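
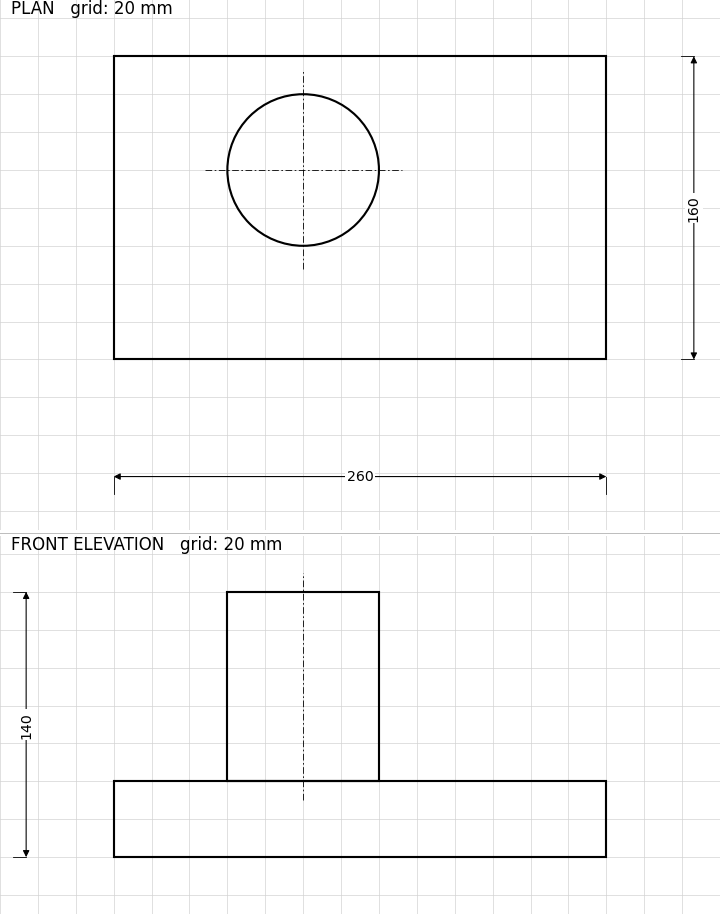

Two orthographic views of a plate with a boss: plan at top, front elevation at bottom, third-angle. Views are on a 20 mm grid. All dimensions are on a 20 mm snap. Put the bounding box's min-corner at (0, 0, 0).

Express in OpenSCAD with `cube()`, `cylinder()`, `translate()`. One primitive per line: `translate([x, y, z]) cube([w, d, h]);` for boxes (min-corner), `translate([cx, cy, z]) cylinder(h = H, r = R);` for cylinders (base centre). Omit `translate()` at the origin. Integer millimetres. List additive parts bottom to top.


cube([260, 160, 40]);
translate([100, 100, 40]) cylinder(h = 100, r = 40);


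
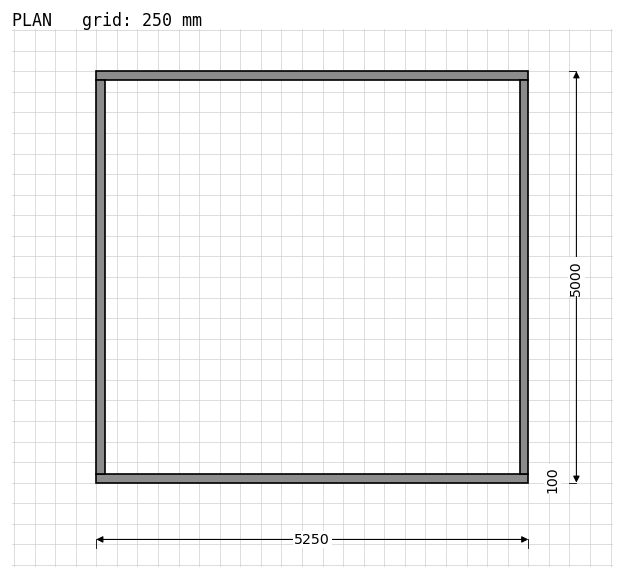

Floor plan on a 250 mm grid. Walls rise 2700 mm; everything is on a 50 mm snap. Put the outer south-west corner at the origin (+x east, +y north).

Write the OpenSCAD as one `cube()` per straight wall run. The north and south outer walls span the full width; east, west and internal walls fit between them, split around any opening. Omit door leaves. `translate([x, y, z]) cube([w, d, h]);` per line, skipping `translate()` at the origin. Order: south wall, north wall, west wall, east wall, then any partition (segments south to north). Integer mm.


cube([5250, 100, 2700]);
translate([0, 4900, 0]) cube([5250, 100, 2700]);
translate([0, 100, 0]) cube([100, 4800, 2700]);
translate([5150, 100, 0]) cube([100, 4800, 2700]);


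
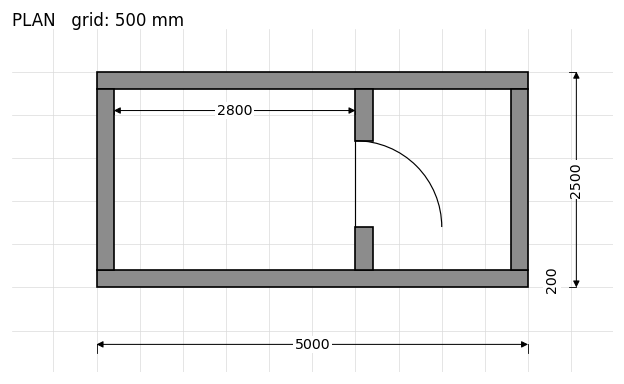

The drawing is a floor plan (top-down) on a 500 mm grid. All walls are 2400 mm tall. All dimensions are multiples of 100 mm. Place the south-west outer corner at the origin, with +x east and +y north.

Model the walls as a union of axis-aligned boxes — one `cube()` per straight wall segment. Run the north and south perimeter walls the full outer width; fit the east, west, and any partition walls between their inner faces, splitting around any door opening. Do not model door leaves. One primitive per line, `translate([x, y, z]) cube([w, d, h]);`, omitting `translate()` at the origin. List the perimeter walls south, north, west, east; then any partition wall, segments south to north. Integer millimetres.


cube([5000, 200, 2400]);
translate([0, 2300, 0]) cube([5000, 200, 2400]);
translate([0, 200, 0]) cube([200, 2100, 2400]);
translate([4800, 200, 0]) cube([200, 2100, 2400]);
translate([3000, 200, 0]) cube([200, 500, 2400]);
translate([3000, 1700, 0]) cube([200, 600, 2400]);


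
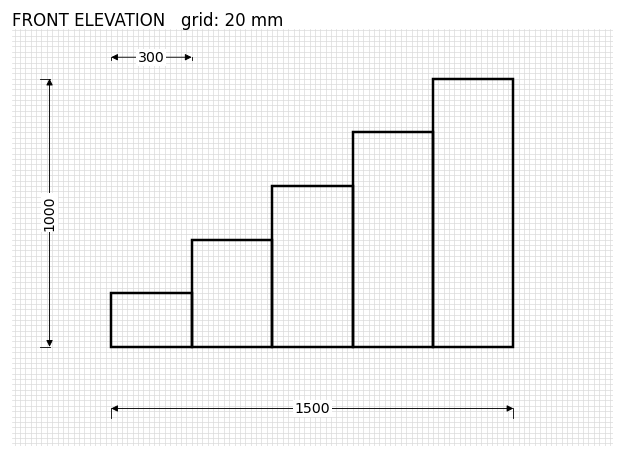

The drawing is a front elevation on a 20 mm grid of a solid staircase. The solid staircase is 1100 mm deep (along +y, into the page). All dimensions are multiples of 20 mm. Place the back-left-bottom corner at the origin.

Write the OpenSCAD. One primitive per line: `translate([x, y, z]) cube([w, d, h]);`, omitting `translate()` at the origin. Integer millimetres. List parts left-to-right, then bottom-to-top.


cube([300, 1100, 200]);
translate([300, 0, 0]) cube([300, 1100, 400]);
translate([600, 0, 0]) cube([300, 1100, 600]);
translate([900, 0, 0]) cube([300, 1100, 800]);
translate([1200, 0, 0]) cube([300, 1100, 1000]);


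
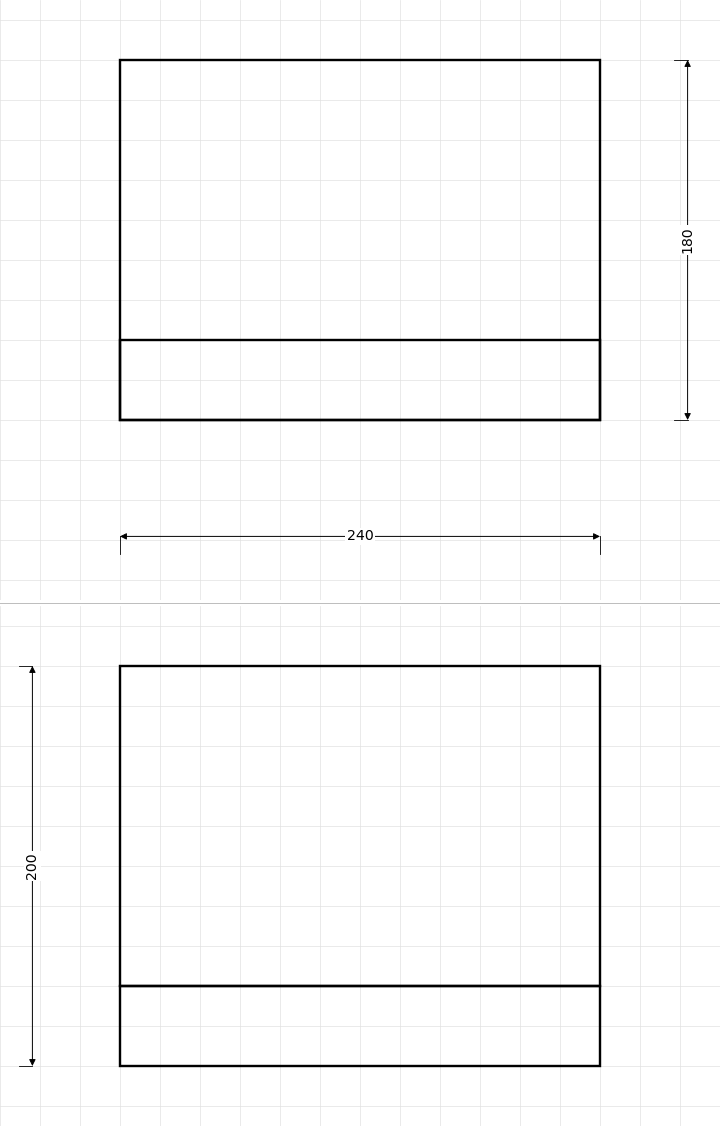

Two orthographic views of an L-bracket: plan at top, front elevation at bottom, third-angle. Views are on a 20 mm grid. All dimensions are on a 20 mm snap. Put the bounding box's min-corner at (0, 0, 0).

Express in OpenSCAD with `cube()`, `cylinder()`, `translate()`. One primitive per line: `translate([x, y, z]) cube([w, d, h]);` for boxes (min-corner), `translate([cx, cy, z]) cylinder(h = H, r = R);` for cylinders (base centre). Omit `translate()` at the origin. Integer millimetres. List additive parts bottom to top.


cube([240, 180, 40]);
translate([0, 0, 40]) cube([240, 40, 160]);


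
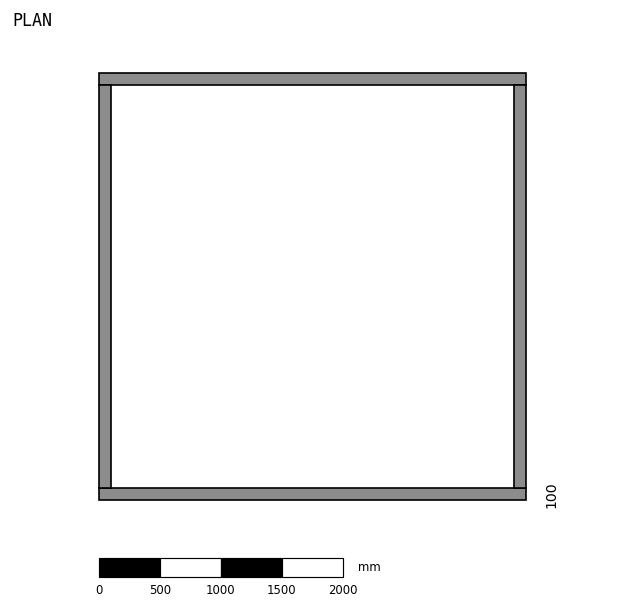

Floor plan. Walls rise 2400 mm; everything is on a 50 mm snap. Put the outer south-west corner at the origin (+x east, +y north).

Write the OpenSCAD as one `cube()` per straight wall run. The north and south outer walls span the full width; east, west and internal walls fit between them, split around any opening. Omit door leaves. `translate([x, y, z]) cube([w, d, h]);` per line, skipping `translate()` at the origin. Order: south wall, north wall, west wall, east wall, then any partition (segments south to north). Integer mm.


cube([3500, 100, 2400]);
translate([0, 3400, 0]) cube([3500, 100, 2400]);
translate([0, 100, 0]) cube([100, 3300, 2400]);
translate([3400, 100, 0]) cube([100, 3300, 2400]);


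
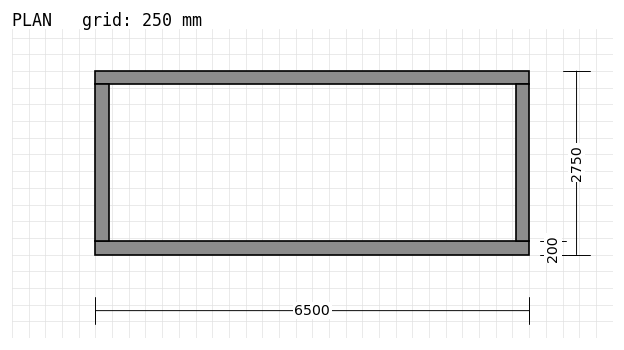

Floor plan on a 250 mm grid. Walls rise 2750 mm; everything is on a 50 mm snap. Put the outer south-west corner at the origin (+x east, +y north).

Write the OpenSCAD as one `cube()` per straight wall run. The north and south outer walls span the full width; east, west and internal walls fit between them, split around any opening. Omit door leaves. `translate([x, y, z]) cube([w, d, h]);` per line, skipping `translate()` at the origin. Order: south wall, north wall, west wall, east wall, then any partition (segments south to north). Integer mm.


cube([6500, 200, 2750]);
translate([0, 2550, 0]) cube([6500, 200, 2750]);
translate([0, 200, 0]) cube([200, 2350, 2750]);
translate([6300, 200, 0]) cube([200, 2350, 2750]);


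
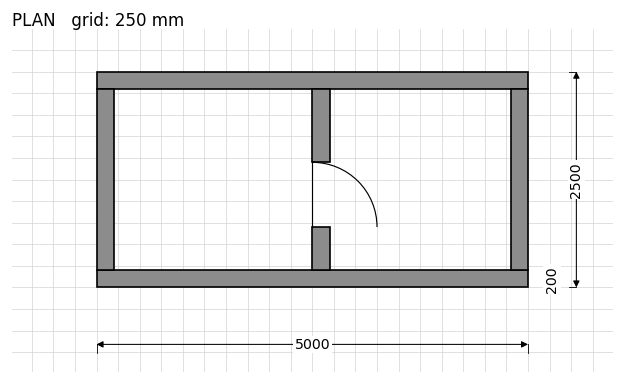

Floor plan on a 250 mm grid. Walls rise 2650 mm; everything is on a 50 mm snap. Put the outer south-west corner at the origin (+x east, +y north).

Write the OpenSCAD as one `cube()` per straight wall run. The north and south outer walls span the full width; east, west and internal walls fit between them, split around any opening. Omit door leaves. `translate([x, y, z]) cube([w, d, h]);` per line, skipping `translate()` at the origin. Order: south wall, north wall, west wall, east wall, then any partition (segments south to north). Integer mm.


cube([5000, 200, 2650]);
translate([0, 2300, 0]) cube([5000, 200, 2650]);
translate([0, 200, 0]) cube([200, 2100, 2650]);
translate([4800, 200, 0]) cube([200, 2100, 2650]);
translate([2500, 200, 0]) cube([200, 500, 2650]);
translate([2500, 1450, 0]) cube([200, 850, 2650]);


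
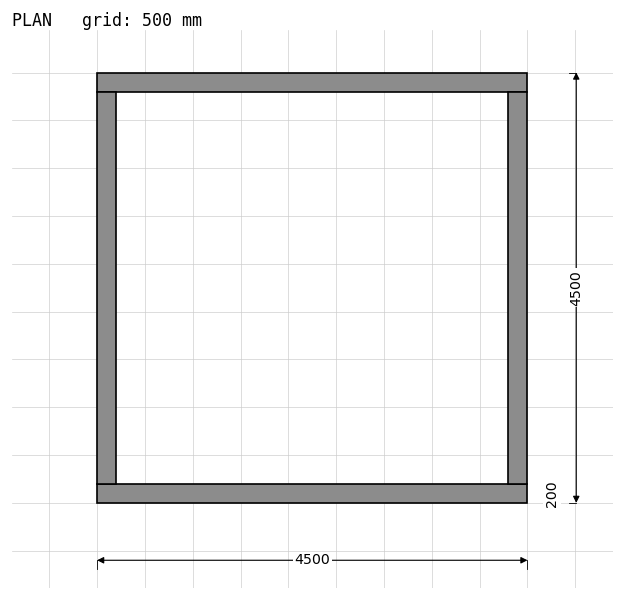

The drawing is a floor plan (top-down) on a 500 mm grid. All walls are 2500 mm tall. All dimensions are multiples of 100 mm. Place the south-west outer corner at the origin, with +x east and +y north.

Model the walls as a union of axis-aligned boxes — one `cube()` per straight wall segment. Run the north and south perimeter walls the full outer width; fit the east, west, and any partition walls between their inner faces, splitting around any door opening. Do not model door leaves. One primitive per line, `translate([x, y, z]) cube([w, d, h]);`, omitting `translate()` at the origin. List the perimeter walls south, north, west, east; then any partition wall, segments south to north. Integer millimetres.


cube([4500, 200, 2500]);
translate([0, 4300, 0]) cube([4500, 200, 2500]);
translate([0, 200, 0]) cube([200, 4100, 2500]);
translate([4300, 200, 0]) cube([200, 4100, 2500]);


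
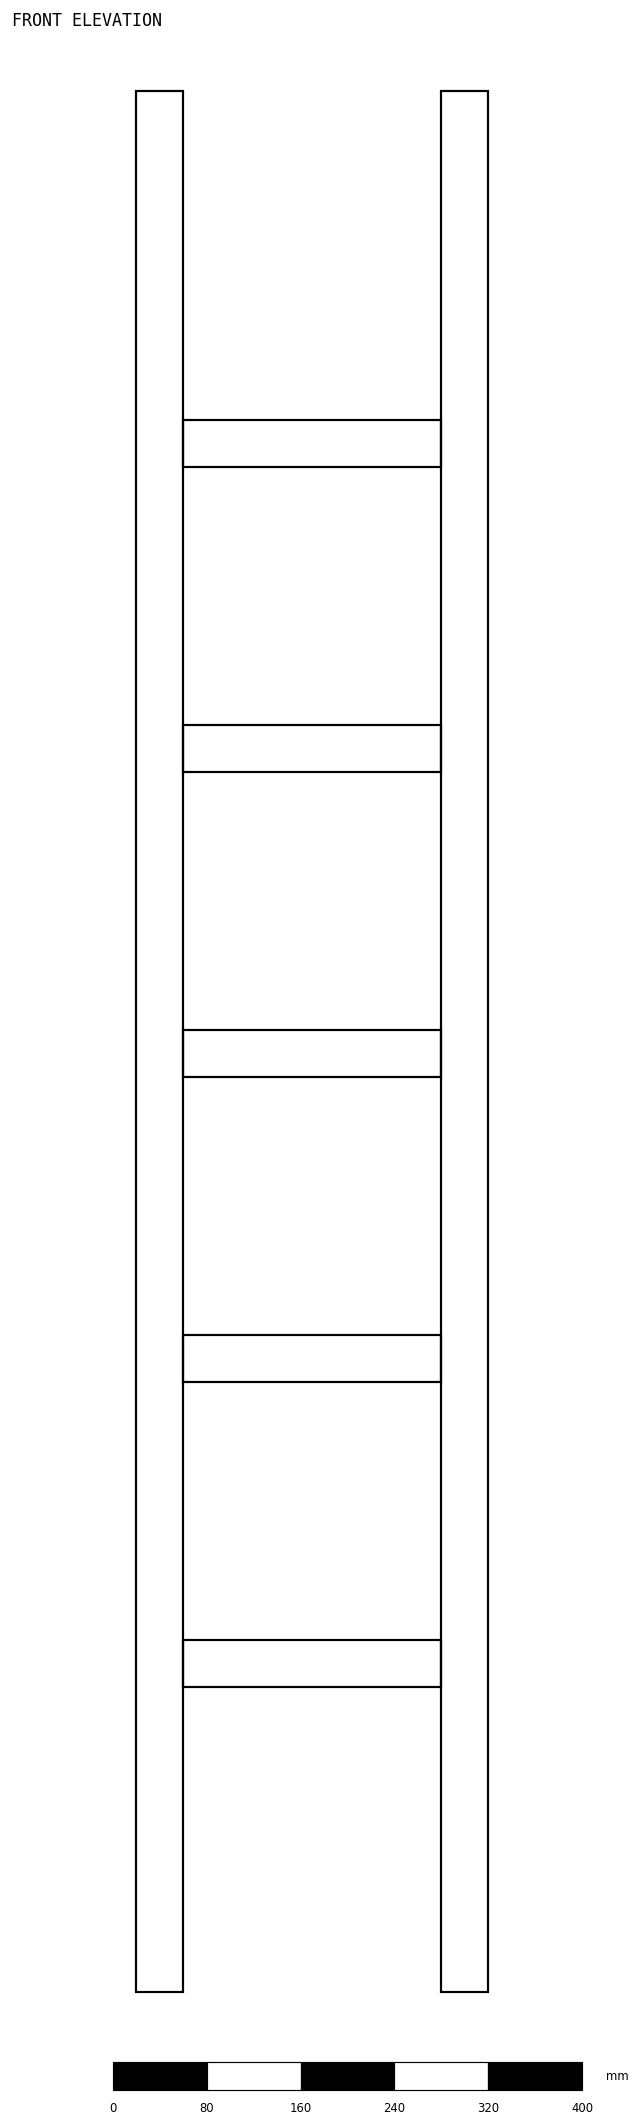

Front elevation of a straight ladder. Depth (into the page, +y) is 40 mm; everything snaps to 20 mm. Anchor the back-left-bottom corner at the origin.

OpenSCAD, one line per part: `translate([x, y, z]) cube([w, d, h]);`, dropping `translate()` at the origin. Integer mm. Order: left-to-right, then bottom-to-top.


cube([40, 40, 1620]);
translate([40, 0, 260]) cube([220, 40, 40]);
translate([40, 0, 520]) cube([220, 40, 40]);
translate([40, 0, 780]) cube([220, 40, 40]);
translate([40, 0, 1040]) cube([220, 40, 40]);
translate([40, 0, 1300]) cube([220, 40, 40]);
translate([260, 0, 0]) cube([40, 40, 1620]);


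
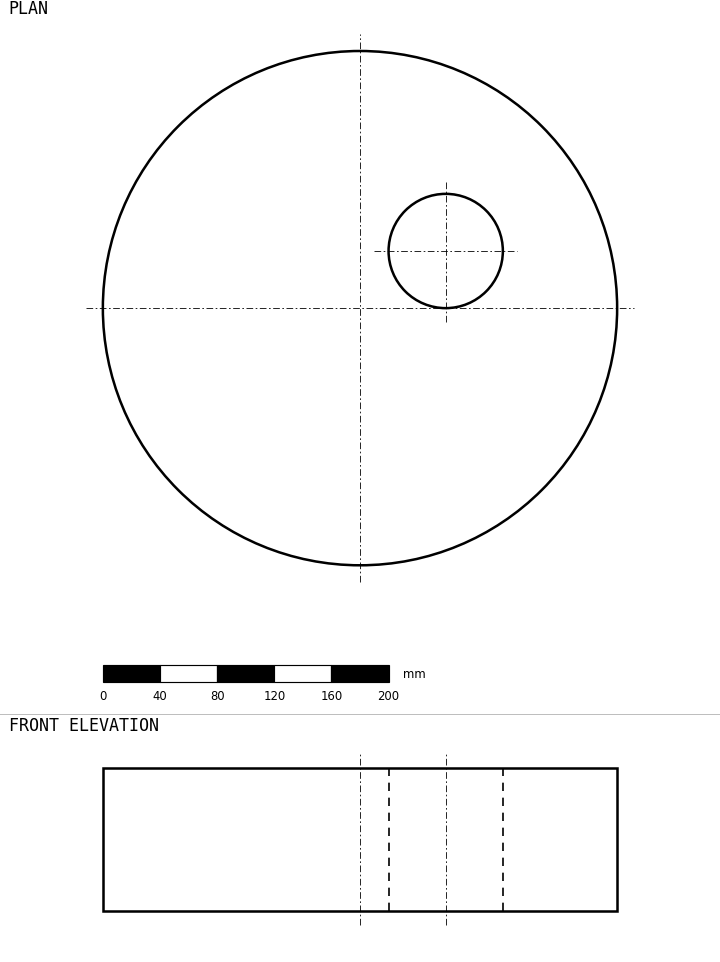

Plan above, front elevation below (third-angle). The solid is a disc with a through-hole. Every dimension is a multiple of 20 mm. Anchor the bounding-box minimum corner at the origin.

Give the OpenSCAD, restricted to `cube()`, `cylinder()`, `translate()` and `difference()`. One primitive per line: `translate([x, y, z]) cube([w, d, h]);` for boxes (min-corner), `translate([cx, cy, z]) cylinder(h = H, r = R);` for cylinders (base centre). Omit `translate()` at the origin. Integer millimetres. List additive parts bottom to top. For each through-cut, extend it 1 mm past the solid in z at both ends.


difference() {
  translate([180, 180, 0]) cylinder(h = 100, r = 180);
  translate([240, 220, -1]) cylinder(h = 102, r = 40);
}


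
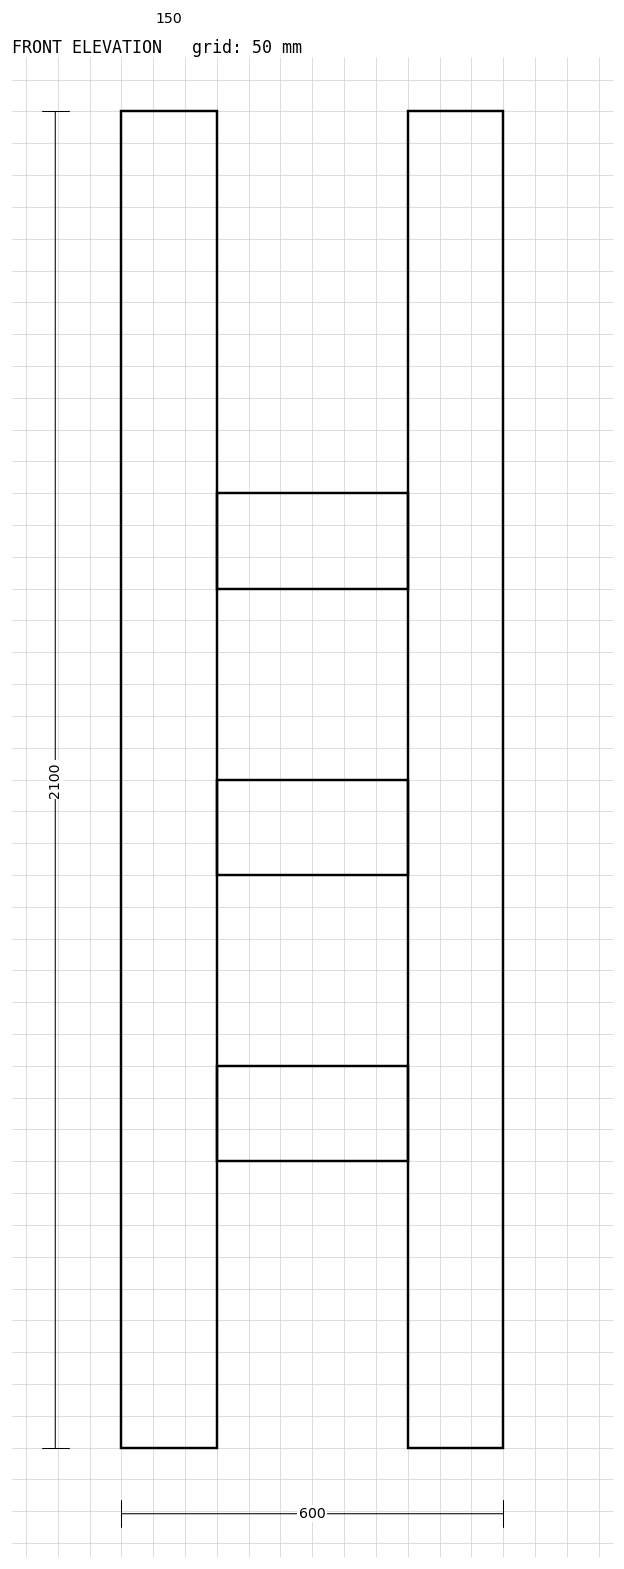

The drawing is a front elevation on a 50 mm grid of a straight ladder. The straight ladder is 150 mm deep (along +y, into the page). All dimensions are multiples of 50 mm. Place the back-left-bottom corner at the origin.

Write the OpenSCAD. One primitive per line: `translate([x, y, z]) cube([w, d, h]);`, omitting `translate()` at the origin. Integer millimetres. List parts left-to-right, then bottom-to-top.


cube([150, 150, 2100]);
translate([150, 0, 450]) cube([300, 150, 150]);
translate([150, 0, 900]) cube([300, 150, 150]);
translate([150, 0, 1350]) cube([300, 150, 150]);
translate([450, 0, 0]) cube([150, 150, 2100]);


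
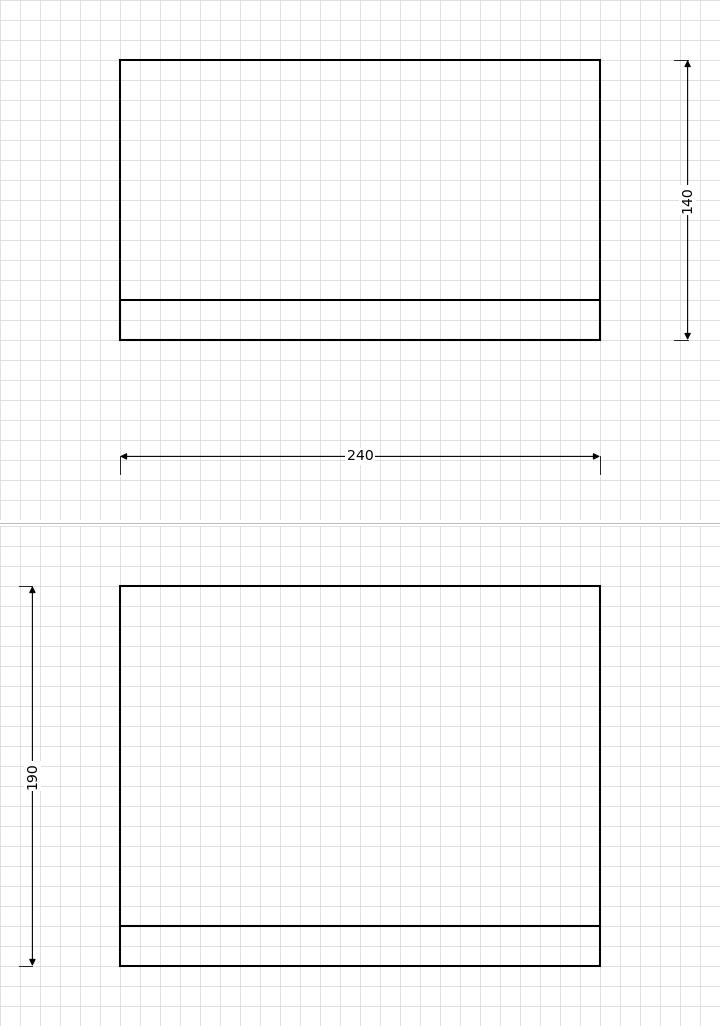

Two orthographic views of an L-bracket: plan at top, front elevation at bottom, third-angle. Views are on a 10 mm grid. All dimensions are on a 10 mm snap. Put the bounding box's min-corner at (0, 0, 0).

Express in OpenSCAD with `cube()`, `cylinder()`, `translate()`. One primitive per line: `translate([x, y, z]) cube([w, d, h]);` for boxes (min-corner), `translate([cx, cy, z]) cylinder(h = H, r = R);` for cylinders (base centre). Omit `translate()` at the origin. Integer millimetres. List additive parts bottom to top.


cube([240, 140, 20]);
translate([0, 0, 20]) cube([240, 20, 170]);


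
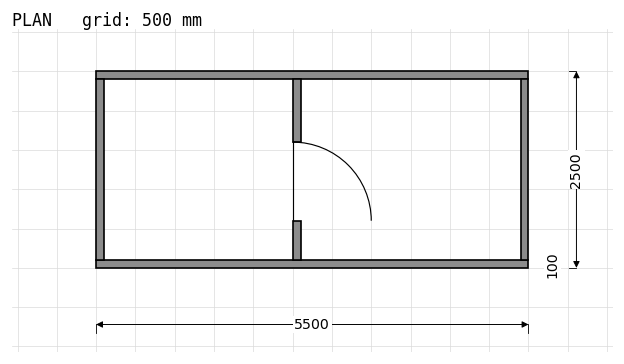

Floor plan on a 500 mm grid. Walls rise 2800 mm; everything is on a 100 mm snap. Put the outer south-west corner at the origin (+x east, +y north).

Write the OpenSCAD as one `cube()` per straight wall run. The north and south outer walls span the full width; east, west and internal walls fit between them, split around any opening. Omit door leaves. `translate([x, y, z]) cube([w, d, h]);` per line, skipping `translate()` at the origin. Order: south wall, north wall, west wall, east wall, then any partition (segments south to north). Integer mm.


cube([5500, 100, 2800]);
translate([0, 2400, 0]) cube([5500, 100, 2800]);
translate([0, 100, 0]) cube([100, 2300, 2800]);
translate([5400, 100, 0]) cube([100, 2300, 2800]);
translate([2500, 100, 0]) cube([100, 500, 2800]);
translate([2500, 1600, 0]) cube([100, 800, 2800]);


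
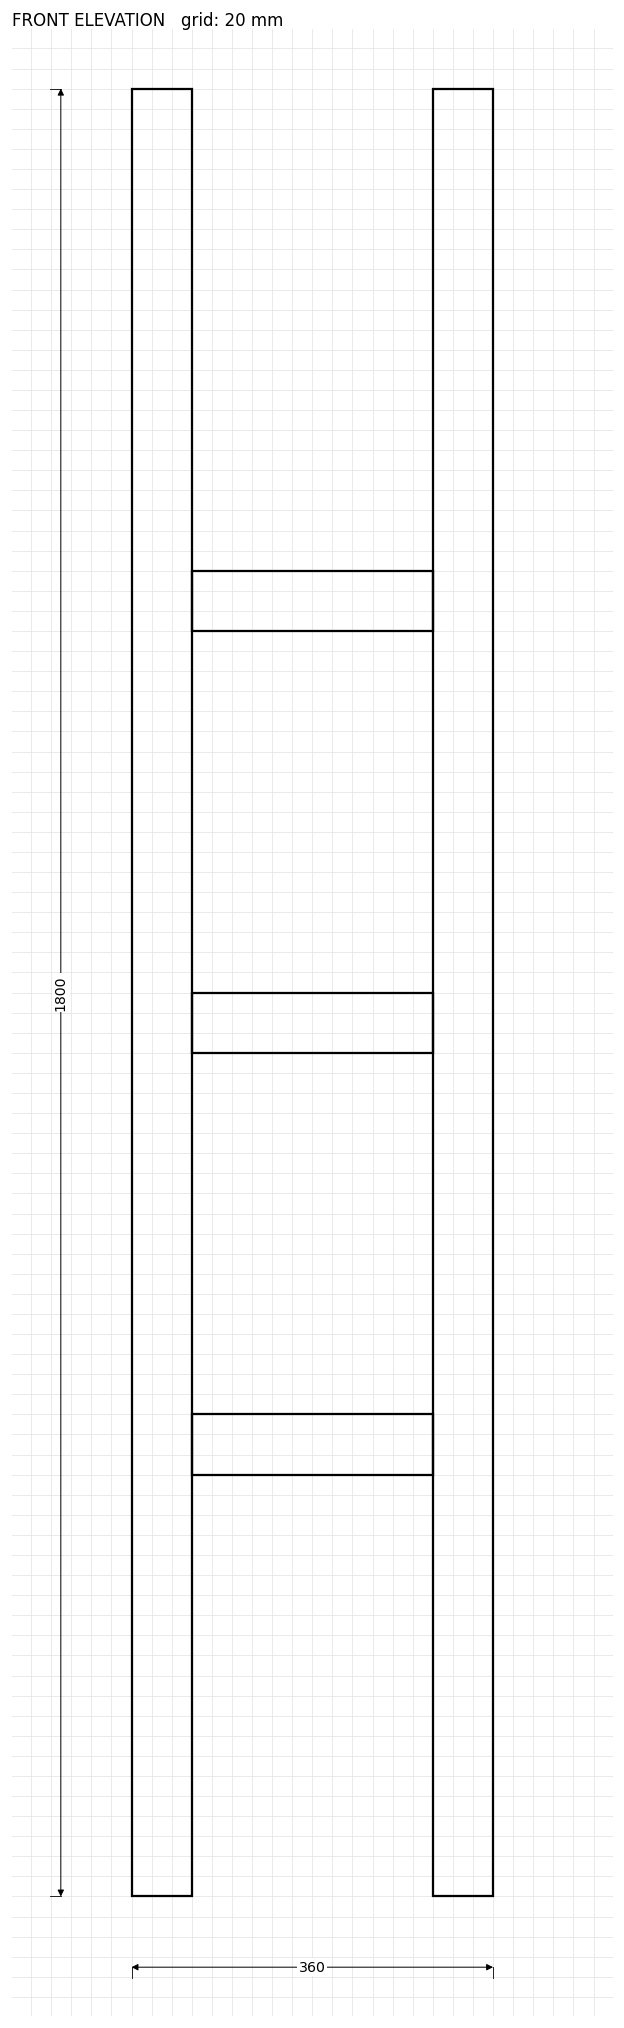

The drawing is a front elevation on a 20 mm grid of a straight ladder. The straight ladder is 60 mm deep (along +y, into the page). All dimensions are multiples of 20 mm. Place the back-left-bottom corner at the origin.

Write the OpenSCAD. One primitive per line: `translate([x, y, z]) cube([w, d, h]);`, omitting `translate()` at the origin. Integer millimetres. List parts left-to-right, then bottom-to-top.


cube([60, 60, 1800]);
translate([60, 0, 420]) cube([240, 60, 60]);
translate([60, 0, 840]) cube([240, 60, 60]);
translate([60, 0, 1260]) cube([240, 60, 60]);
translate([300, 0, 0]) cube([60, 60, 1800]);


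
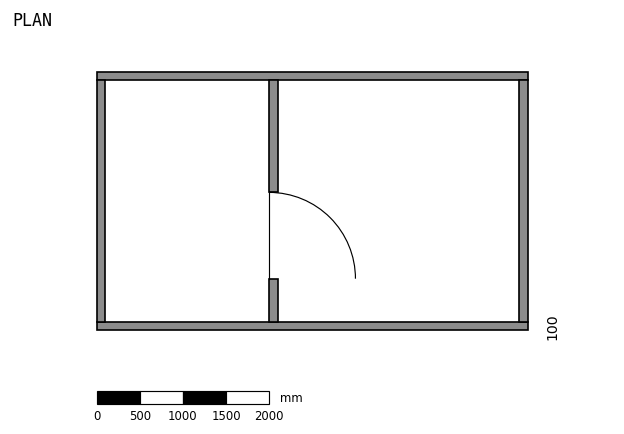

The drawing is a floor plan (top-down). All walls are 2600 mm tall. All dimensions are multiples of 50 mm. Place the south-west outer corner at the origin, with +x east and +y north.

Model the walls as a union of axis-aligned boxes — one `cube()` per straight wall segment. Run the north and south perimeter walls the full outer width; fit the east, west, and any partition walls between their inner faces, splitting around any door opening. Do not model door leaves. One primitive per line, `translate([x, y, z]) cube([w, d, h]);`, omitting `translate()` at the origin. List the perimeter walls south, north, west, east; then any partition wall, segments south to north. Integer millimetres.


cube([5000, 100, 2600]);
translate([0, 2900, 0]) cube([5000, 100, 2600]);
translate([0, 100, 0]) cube([100, 2800, 2600]);
translate([4900, 100, 0]) cube([100, 2800, 2600]);
translate([2000, 100, 0]) cube([100, 500, 2600]);
translate([2000, 1600, 0]) cube([100, 1300, 2600]);


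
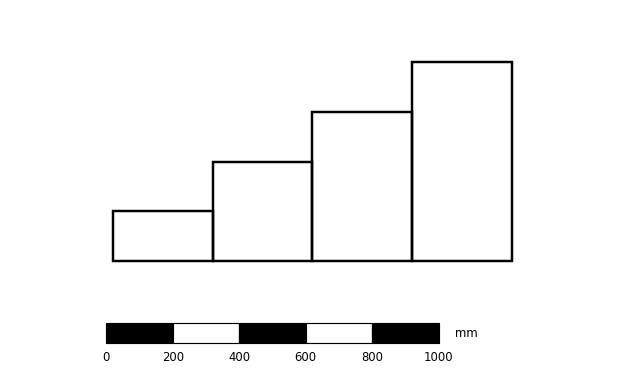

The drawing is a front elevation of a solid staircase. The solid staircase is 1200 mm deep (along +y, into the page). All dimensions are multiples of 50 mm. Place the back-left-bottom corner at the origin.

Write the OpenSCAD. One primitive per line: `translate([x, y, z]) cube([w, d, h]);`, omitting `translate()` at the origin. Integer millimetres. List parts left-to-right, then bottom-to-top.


cube([300, 1200, 150]);
translate([300, 0, 0]) cube([300, 1200, 300]);
translate([600, 0, 0]) cube([300, 1200, 450]);
translate([900, 0, 0]) cube([300, 1200, 600]);


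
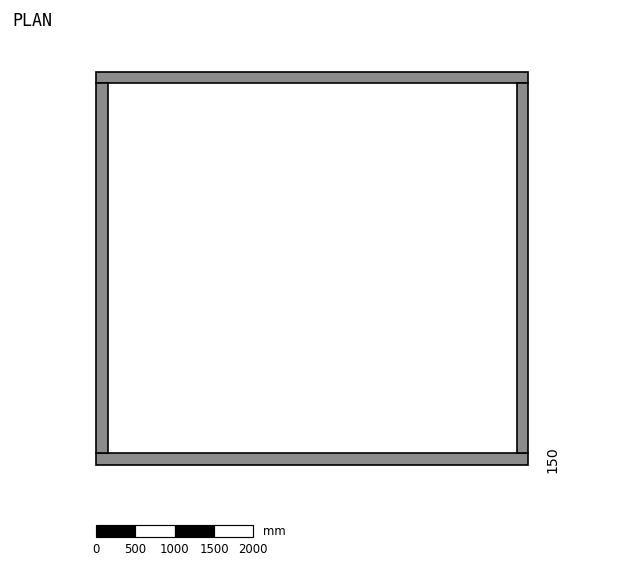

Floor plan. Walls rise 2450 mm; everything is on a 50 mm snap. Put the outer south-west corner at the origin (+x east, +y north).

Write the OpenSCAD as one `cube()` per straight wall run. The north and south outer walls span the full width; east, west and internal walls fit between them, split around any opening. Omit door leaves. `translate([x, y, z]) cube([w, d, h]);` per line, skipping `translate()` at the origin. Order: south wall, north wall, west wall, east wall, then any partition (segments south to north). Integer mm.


cube([5500, 150, 2450]);
translate([0, 4850, 0]) cube([5500, 150, 2450]);
translate([0, 150, 0]) cube([150, 4700, 2450]);
translate([5350, 150, 0]) cube([150, 4700, 2450]);


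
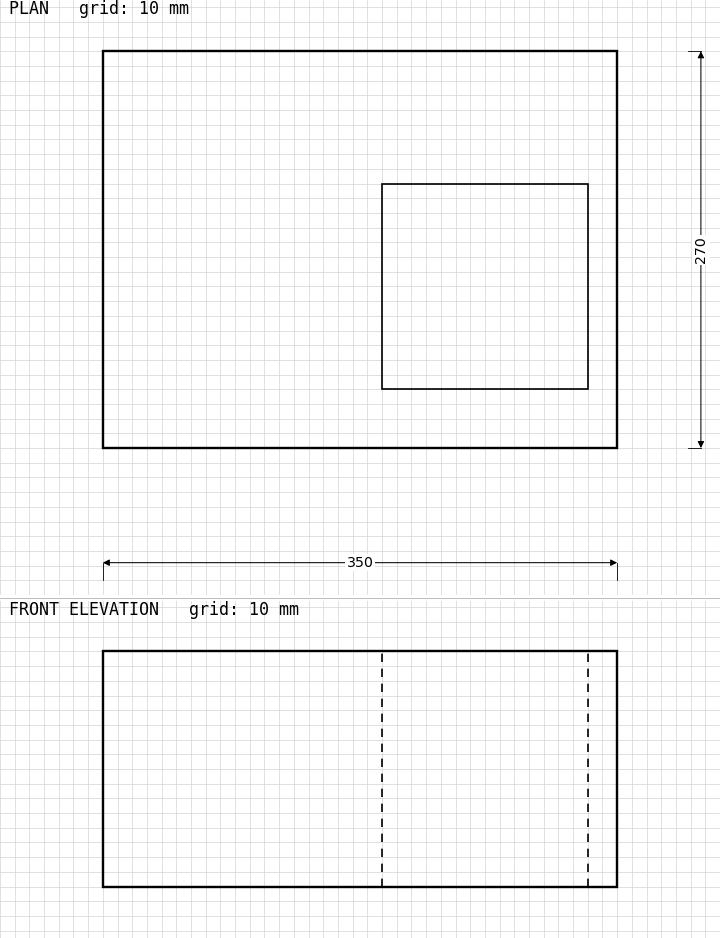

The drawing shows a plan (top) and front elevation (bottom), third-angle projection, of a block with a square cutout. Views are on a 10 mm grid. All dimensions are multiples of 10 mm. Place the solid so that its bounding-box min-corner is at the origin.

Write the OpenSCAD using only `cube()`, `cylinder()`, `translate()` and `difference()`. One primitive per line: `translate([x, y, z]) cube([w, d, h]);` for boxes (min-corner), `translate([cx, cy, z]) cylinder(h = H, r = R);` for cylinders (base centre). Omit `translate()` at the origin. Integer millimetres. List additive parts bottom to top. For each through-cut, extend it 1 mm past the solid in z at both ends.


difference() {
  cube([350, 270, 160]);
  translate([190, 40, -1]) cube([140, 140, 162]);
}


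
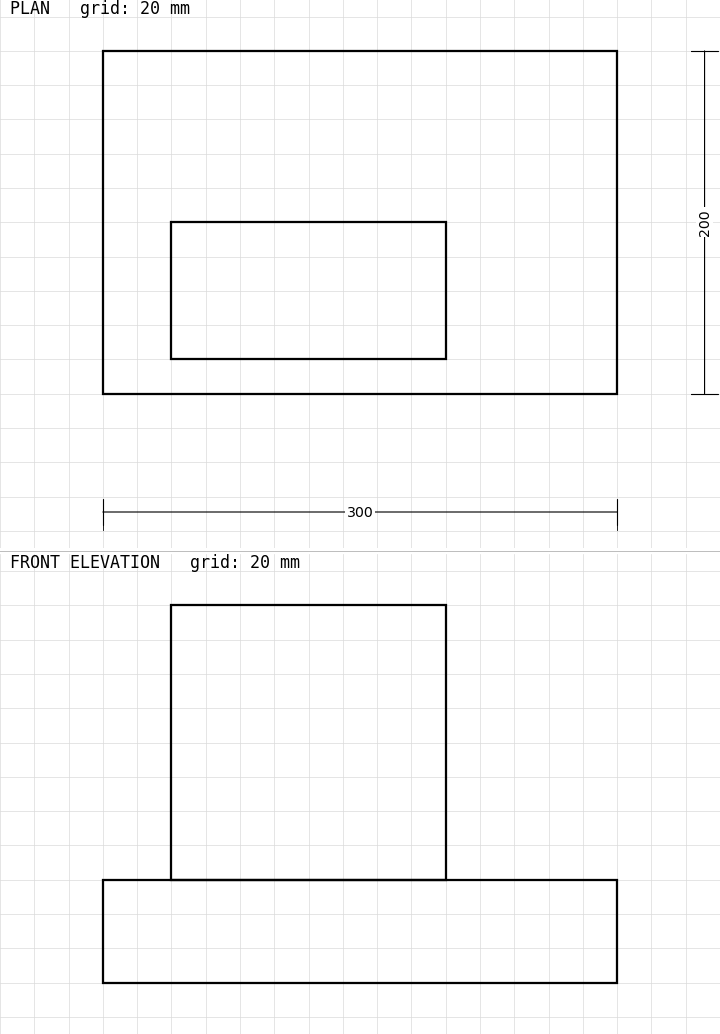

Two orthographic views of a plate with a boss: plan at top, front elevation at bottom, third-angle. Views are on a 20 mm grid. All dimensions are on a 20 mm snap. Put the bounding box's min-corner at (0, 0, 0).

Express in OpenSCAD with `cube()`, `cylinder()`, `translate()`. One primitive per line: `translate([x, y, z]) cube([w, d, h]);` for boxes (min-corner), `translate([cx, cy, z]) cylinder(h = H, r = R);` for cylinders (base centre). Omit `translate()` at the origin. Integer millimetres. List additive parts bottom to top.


cube([300, 200, 60]);
translate([40, 20, 60]) cube([160, 80, 160]);


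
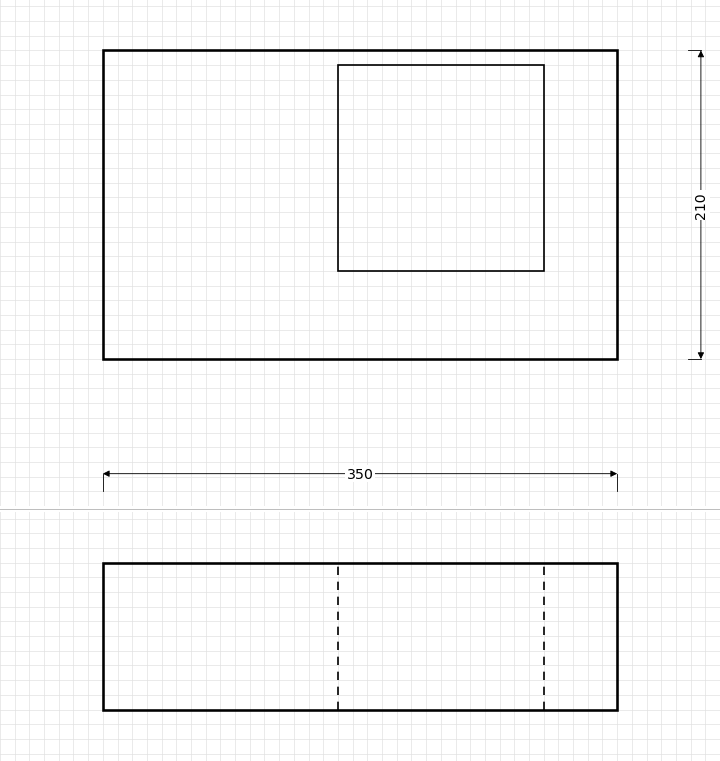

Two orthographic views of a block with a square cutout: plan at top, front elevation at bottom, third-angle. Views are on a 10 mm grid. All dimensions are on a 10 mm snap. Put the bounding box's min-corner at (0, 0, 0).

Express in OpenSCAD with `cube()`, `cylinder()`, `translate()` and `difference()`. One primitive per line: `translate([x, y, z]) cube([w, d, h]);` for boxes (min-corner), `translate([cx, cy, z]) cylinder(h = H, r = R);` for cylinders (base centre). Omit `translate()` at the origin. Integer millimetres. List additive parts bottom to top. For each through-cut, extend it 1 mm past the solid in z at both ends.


difference() {
  cube([350, 210, 100]);
  translate([160, 60, -1]) cube([140, 140, 102]);
}


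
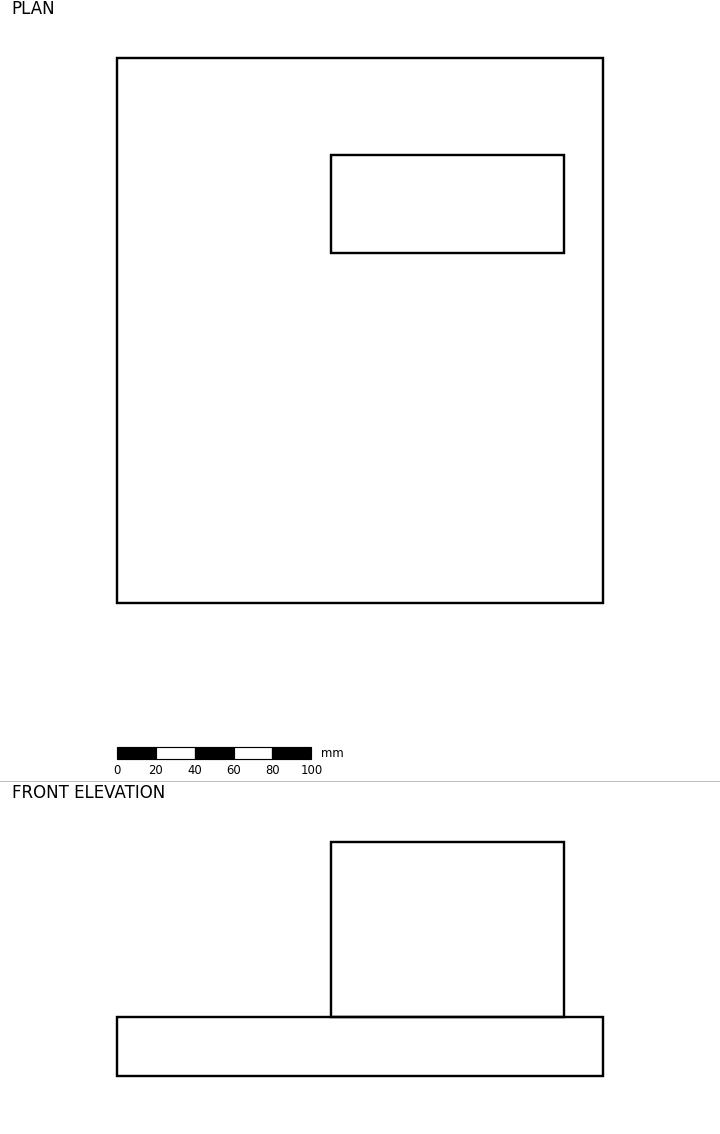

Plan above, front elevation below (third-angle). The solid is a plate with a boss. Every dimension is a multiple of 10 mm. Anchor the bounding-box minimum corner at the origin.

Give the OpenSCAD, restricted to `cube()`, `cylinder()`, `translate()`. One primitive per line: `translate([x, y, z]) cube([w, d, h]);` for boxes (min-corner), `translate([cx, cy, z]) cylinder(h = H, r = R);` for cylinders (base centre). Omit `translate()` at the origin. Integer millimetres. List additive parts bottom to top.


cube([250, 280, 30]);
translate([110, 180, 30]) cube([120, 50, 90]);


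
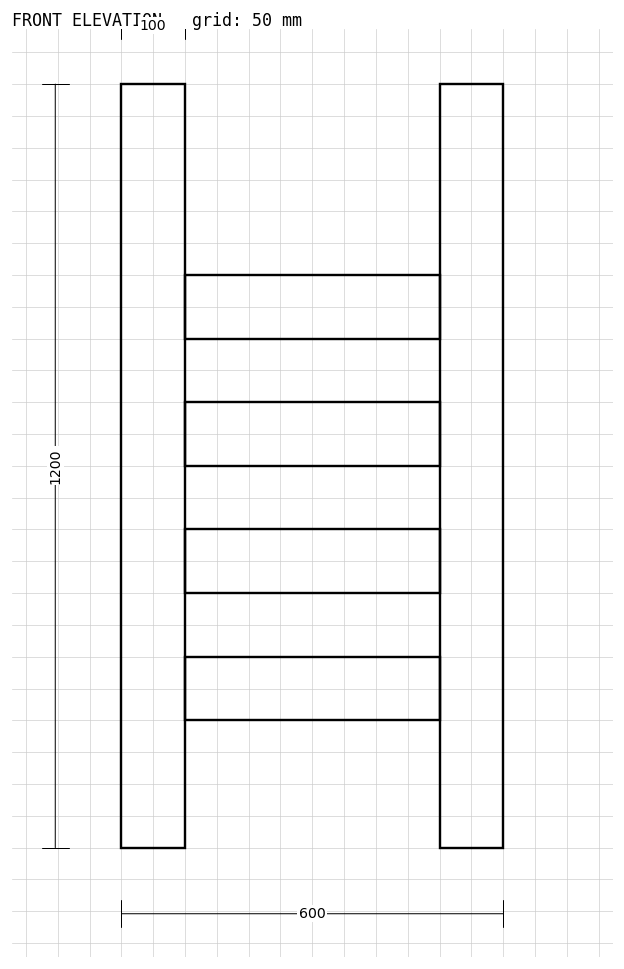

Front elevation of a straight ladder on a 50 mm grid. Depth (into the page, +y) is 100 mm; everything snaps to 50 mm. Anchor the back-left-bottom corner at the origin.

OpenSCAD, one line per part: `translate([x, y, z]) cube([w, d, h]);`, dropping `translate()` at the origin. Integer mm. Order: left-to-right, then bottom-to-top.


cube([100, 100, 1200]);
translate([100, 0, 200]) cube([400, 100, 100]);
translate([100, 0, 400]) cube([400, 100, 100]);
translate([100, 0, 600]) cube([400, 100, 100]);
translate([100, 0, 800]) cube([400, 100, 100]);
translate([500, 0, 0]) cube([100, 100, 1200]);


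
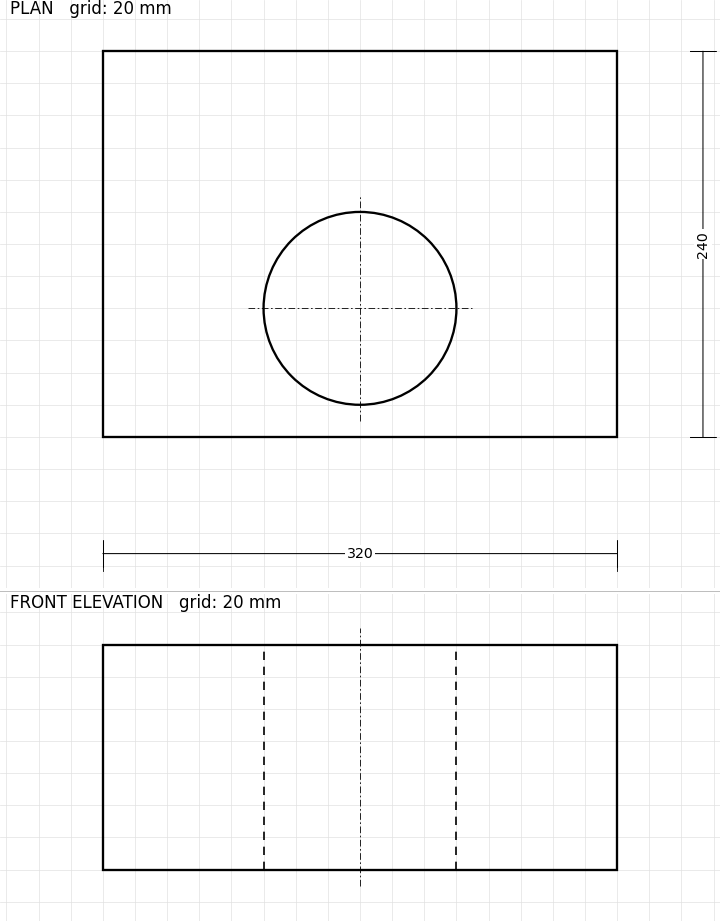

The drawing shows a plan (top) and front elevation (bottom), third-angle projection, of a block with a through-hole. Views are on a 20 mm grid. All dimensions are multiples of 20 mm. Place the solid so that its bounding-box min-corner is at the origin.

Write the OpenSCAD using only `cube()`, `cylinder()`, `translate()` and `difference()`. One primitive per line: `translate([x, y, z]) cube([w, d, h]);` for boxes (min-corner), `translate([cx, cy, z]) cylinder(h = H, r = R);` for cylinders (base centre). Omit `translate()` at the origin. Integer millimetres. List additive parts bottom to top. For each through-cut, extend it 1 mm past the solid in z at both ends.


difference() {
  cube([320, 240, 140]);
  translate([160, 80, -1]) cylinder(h = 142, r = 60);
}


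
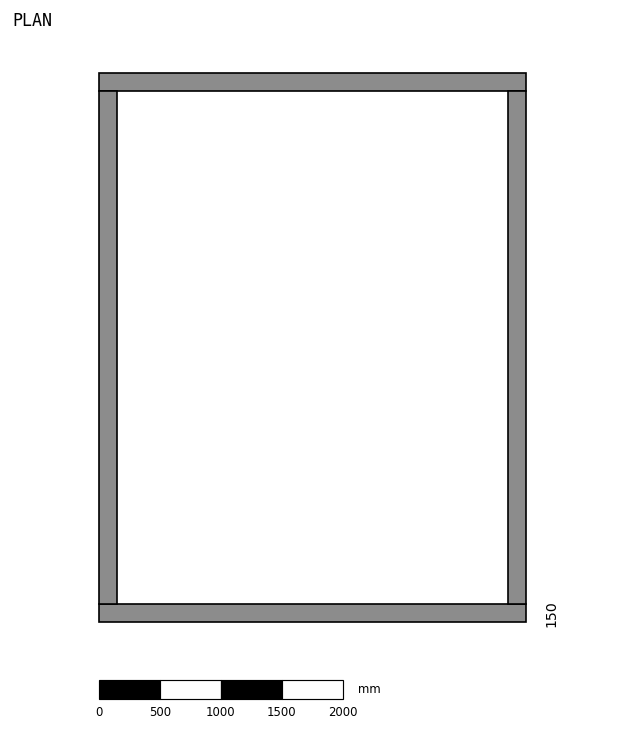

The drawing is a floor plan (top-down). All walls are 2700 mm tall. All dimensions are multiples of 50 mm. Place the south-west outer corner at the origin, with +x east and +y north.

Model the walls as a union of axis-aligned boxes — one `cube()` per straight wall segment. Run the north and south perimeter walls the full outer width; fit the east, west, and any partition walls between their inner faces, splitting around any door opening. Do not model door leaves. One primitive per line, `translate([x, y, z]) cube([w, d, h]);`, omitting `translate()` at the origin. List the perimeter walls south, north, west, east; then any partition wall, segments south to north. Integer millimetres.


cube([3500, 150, 2700]);
translate([0, 4350, 0]) cube([3500, 150, 2700]);
translate([0, 150, 0]) cube([150, 4200, 2700]);
translate([3350, 150, 0]) cube([150, 4200, 2700]);


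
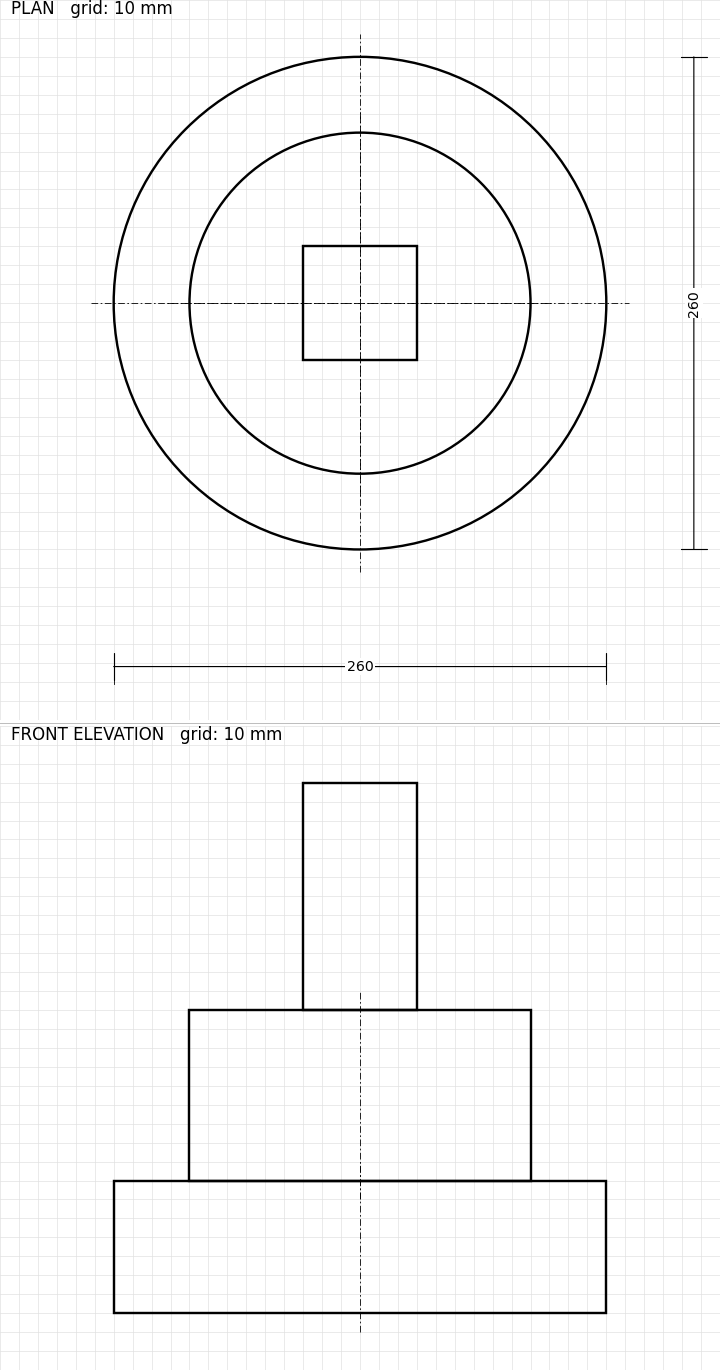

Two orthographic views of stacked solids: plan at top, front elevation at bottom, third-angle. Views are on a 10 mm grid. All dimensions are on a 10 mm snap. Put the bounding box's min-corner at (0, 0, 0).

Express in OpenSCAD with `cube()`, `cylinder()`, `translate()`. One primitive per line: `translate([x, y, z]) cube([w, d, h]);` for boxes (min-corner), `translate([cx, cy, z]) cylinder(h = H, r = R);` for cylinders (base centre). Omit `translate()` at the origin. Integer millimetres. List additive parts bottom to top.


translate([130, 130, 0]) cylinder(h = 70, r = 130);
translate([130, 130, 70]) cylinder(h = 90, r = 90);
translate([100, 100, 160]) cube([60, 60, 120]);


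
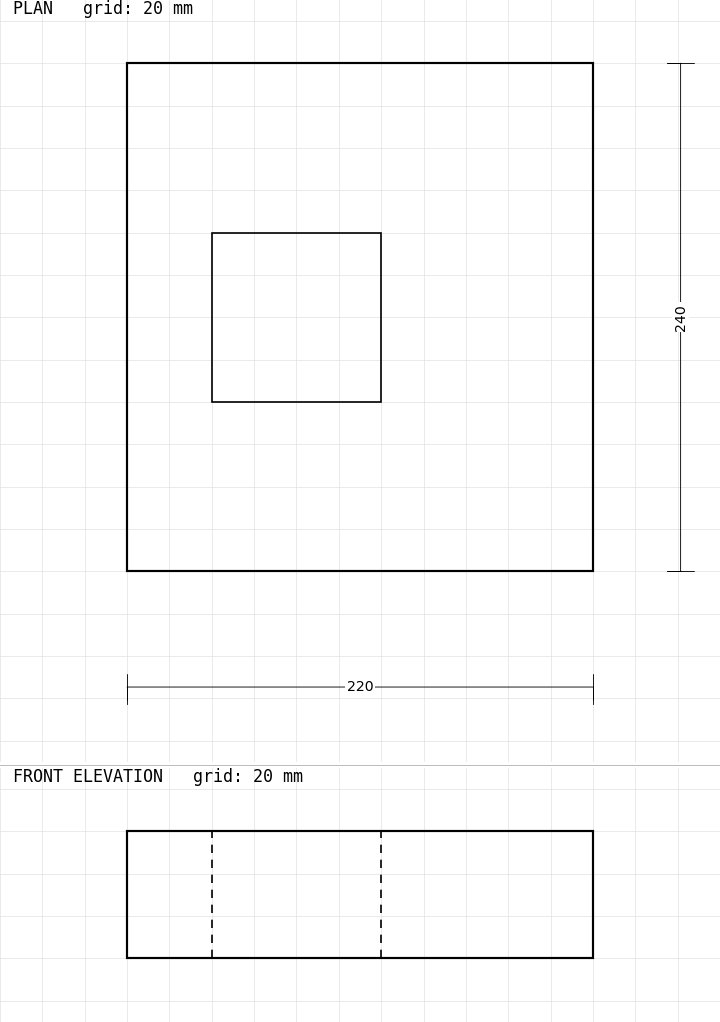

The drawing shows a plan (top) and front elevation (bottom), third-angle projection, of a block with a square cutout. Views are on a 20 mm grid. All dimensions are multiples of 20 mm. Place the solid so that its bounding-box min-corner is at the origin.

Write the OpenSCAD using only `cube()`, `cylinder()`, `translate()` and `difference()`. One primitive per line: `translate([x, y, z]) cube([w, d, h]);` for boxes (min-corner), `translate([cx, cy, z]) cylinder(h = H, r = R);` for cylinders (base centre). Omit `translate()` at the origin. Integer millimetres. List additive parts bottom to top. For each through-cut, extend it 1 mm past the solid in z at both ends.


difference() {
  cube([220, 240, 60]);
  translate([40, 80, -1]) cube([80, 80, 62]);
}


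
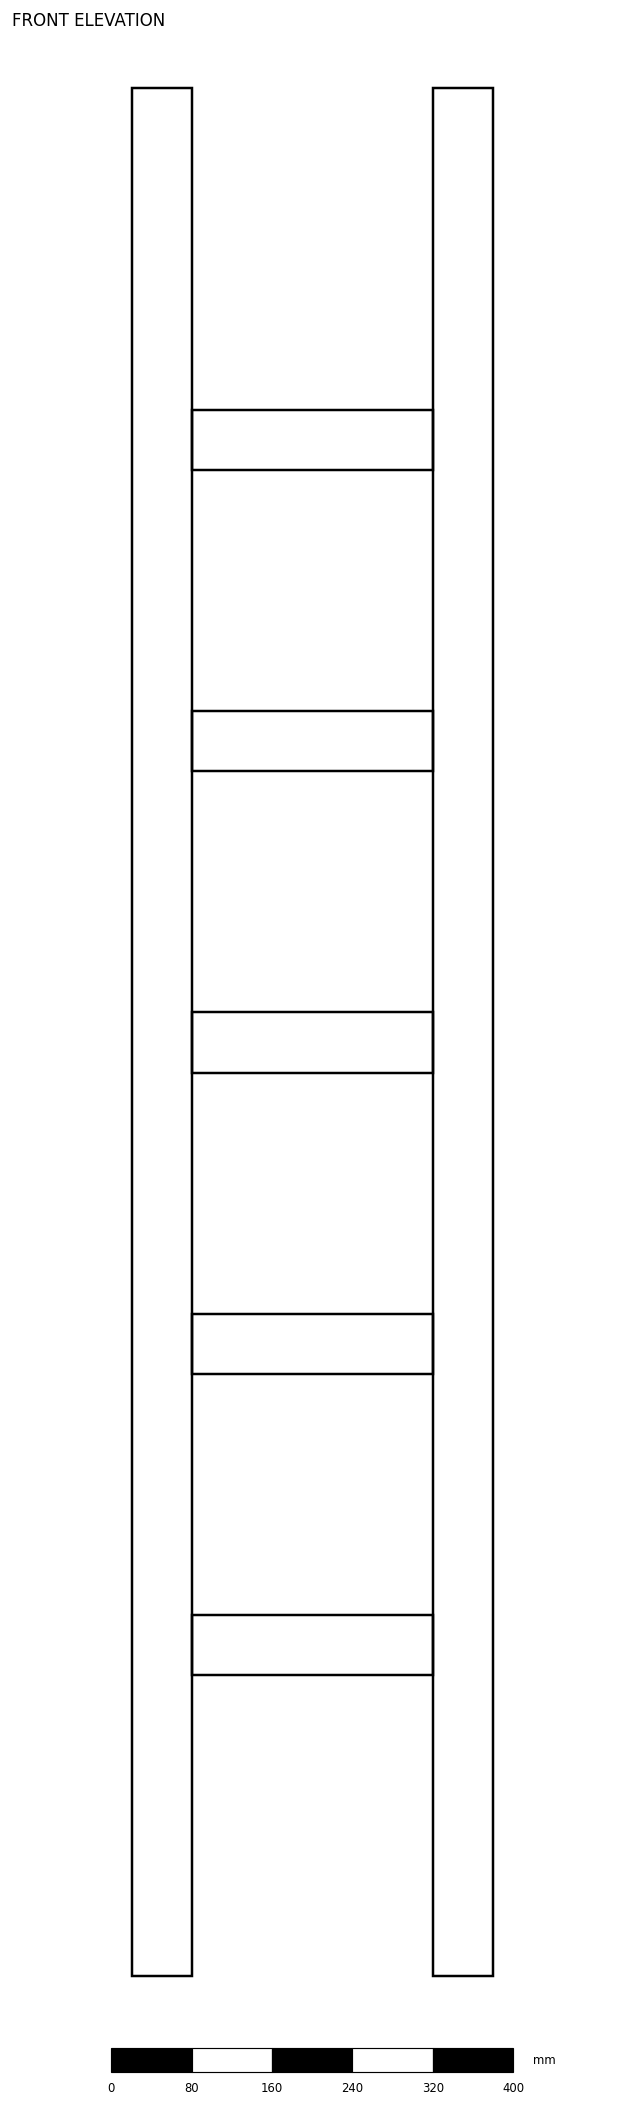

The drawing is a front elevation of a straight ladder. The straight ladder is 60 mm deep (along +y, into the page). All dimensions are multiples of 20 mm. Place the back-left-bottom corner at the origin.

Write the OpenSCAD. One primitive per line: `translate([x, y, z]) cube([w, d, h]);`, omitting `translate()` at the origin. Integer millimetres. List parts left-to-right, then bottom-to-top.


cube([60, 60, 1880]);
translate([60, 0, 300]) cube([240, 60, 60]);
translate([60, 0, 600]) cube([240, 60, 60]);
translate([60, 0, 900]) cube([240, 60, 60]);
translate([60, 0, 1200]) cube([240, 60, 60]);
translate([60, 0, 1500]) cube([240, 60, 60]);
translate([300, 0, 0]) cube([60, 60, 1880]);


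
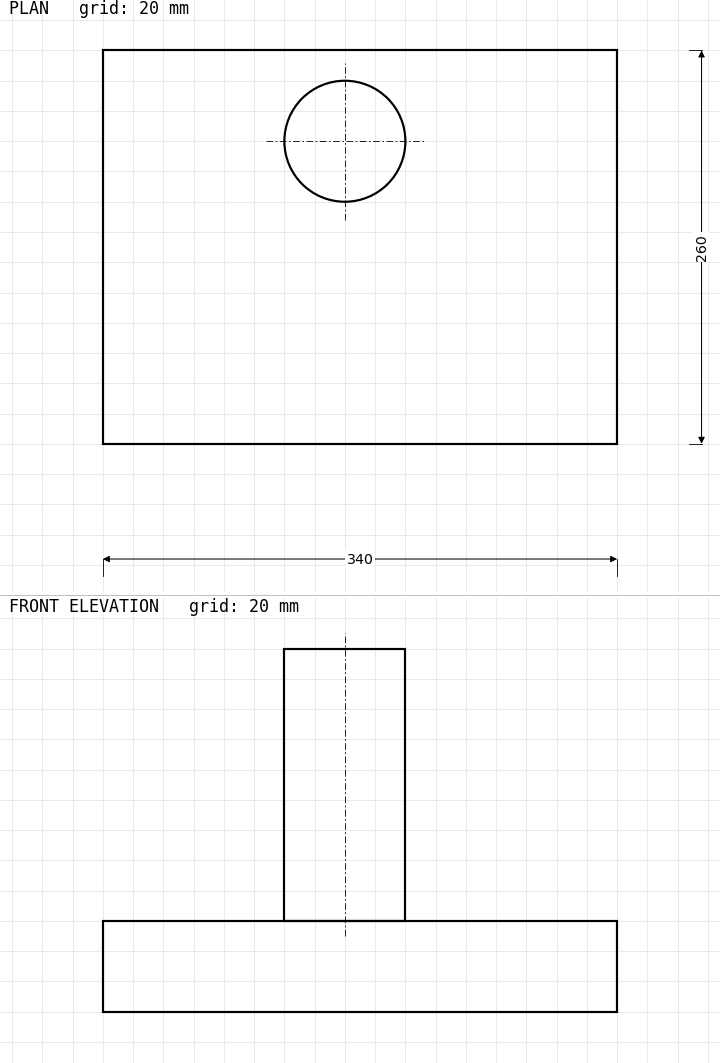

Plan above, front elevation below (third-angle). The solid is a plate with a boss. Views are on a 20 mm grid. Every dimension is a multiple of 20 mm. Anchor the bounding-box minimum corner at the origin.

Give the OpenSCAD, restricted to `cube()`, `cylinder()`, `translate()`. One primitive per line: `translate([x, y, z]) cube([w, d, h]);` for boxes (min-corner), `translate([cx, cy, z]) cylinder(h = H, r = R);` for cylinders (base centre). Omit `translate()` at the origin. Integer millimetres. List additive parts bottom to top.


cube([340, 260, 60]);
translate([160, 200, 60]) cylinder(h = 180, r = 40);


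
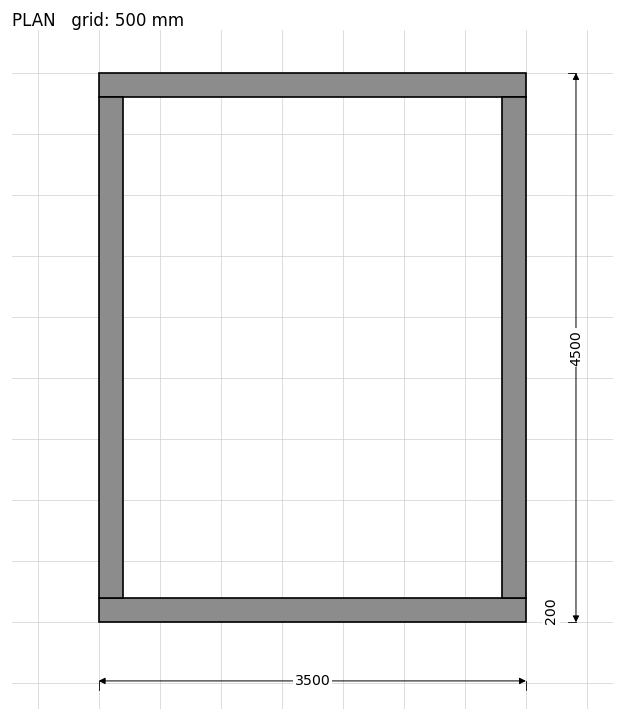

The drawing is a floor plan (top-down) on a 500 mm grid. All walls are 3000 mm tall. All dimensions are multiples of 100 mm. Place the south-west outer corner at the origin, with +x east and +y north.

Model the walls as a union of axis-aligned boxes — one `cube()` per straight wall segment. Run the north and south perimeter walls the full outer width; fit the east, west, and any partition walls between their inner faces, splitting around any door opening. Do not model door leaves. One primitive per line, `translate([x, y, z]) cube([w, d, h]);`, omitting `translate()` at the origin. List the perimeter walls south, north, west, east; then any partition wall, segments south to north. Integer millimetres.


cube([3500, 200, 3000]);
translate([0, 4300, 0]) cube([3500, 200, 3000]);
translate([0, 200, 0]) cube([200, 4100, 3000]);
translate([3300, 200, 0]) cube([200, 4100, 3000]);


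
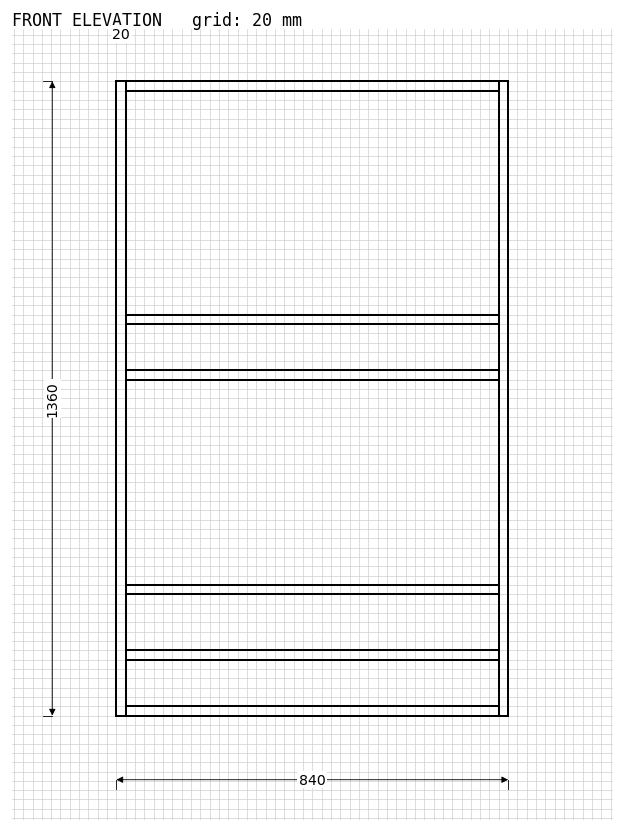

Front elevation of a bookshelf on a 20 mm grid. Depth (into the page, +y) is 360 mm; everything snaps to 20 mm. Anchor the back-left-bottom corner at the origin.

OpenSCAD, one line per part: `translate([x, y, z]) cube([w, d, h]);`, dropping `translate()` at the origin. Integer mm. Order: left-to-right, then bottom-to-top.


cube([20, 360, 1360]);
translate([20, 0, 0]) cube([800, 360, 20]);
translate([20, 0, 120]) cube([800, 360, 20]);
translate([20, 0, 260]) cube([800, 360, 20]);
translate([20, 0, 720]) cube([800, 360, 20]);
translate([20, 0, 840]) cube([800, 360, 20]);
translate([20, 0, 1340]) cube([800, 360, 20]);
translate([820, 0, 0]) cube([20, 360, 1360]);


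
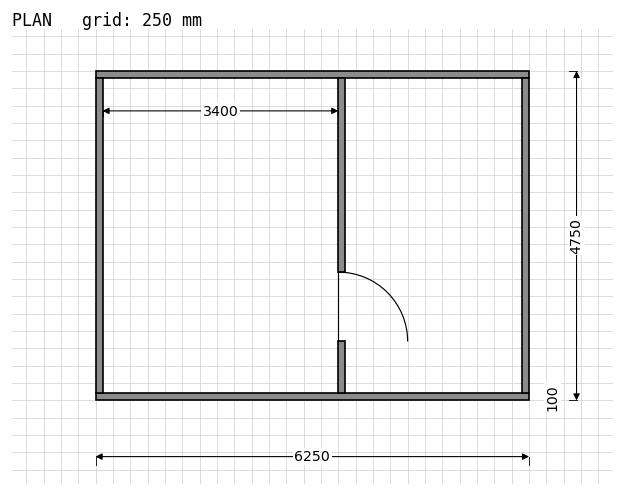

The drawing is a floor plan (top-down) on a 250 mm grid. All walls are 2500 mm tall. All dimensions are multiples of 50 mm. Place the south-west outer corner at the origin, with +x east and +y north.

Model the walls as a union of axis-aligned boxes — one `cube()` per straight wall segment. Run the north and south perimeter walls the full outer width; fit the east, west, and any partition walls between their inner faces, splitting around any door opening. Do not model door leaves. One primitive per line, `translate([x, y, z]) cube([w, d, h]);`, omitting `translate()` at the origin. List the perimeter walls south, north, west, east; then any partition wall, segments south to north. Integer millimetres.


cube([6250, 100, 2500]);
translate([0, 4650, 0]) cube([6250, 100, 2500]);
translate([0, 100, 0]) cube([100, 4550, 2500]);
translate([6150, 100, 0]) cube([100, 4550, 2500]);
translate([3500, 100, 0]) cube([100, 750, 2500]);
translate([3500, 1850, 0]) cube([100, 2800, 2500]);


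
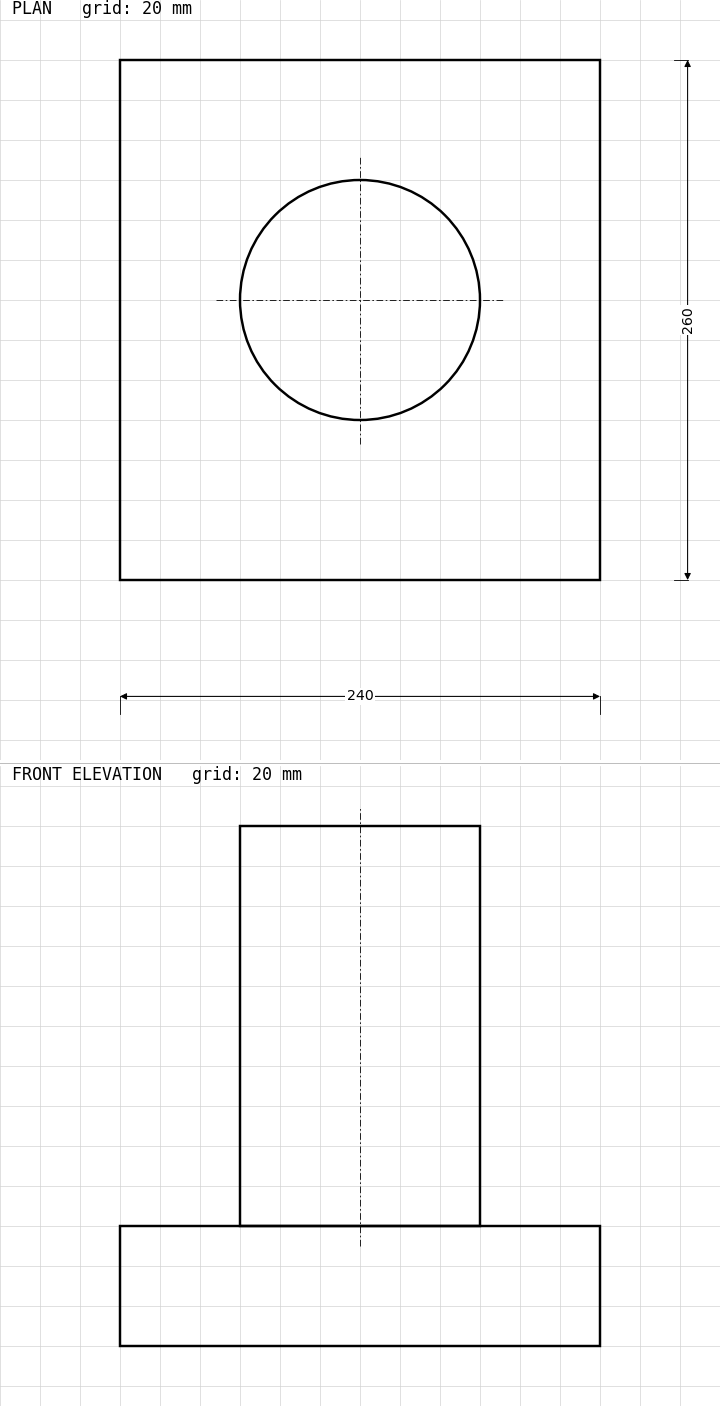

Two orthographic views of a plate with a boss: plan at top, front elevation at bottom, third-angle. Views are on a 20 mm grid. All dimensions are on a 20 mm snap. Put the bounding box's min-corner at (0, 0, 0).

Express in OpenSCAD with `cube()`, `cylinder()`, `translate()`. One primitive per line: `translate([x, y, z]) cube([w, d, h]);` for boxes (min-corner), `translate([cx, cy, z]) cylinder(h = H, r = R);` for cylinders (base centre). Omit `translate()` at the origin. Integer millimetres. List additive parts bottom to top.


cube([240, 260, 60]);
translate([120, 140, 60]) cylinder(h = 200, r = 60);


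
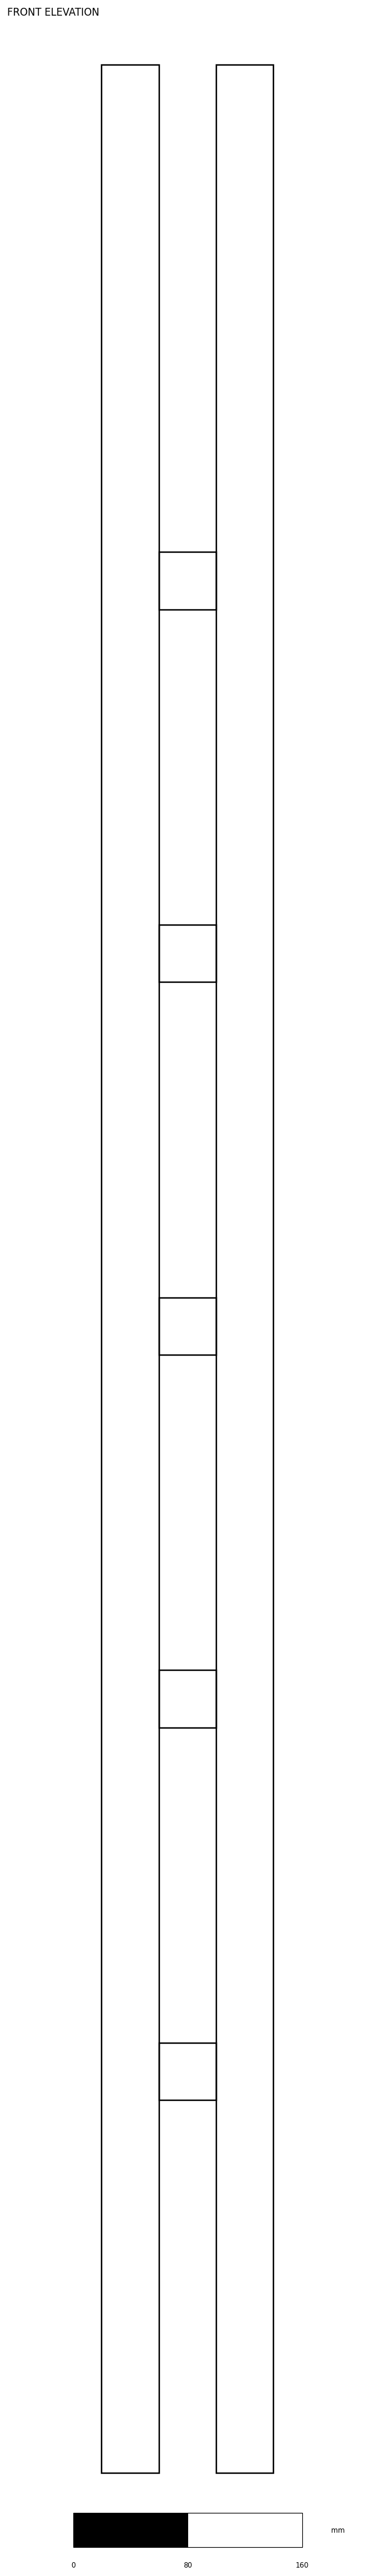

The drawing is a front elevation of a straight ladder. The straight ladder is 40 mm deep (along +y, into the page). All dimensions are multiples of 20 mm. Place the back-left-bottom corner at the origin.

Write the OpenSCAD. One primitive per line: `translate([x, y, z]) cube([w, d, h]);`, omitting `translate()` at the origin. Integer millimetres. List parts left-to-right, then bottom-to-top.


cube([40, 40, 1680]);
translate([40, 0, 260]) cube([40, 40, 40]);
translate([40, 0, 520]) cube([40, 40, 40]);
translate([40, 0, 780]) cube([40, 40, 40]);
translate([40, 0, 1040]) cube([40, 40, 40]);
translate([40, 0, 1300]) cube([40, 40, 40]);
translate([80, 0, 0]) cube([40, 40, 1680]);


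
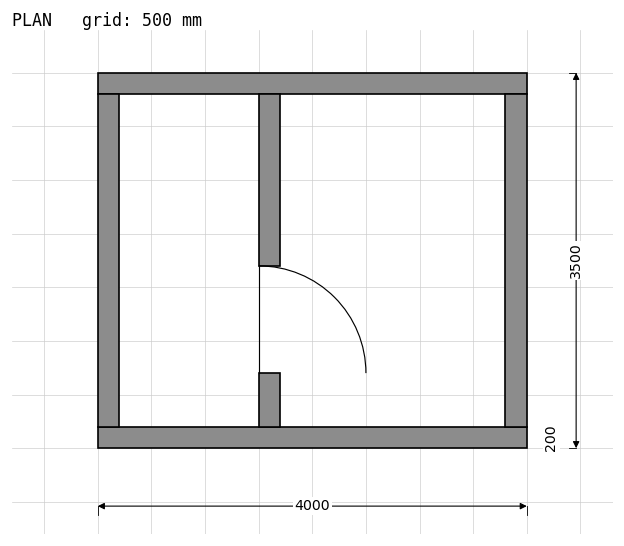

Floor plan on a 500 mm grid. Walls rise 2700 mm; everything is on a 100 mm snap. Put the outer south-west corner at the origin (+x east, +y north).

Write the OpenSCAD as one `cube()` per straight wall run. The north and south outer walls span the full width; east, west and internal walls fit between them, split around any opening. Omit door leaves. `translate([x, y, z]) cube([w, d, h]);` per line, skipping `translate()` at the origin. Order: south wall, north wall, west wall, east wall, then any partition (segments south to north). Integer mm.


cube([4000, 200, 2700]);
translate([0, 3300, 0]) cube([4000, 200, 2700]);
translate([0, 200, 0]) cube([200, 3100, 2700]);
translate([3800, 200, 0]) cube([200, 3100, 2700]);
translate([1500, 200, 0]) cube([200, 500, 2700]);
translate([1500, 1700, 0]) cube([200, 1600, 2700]);


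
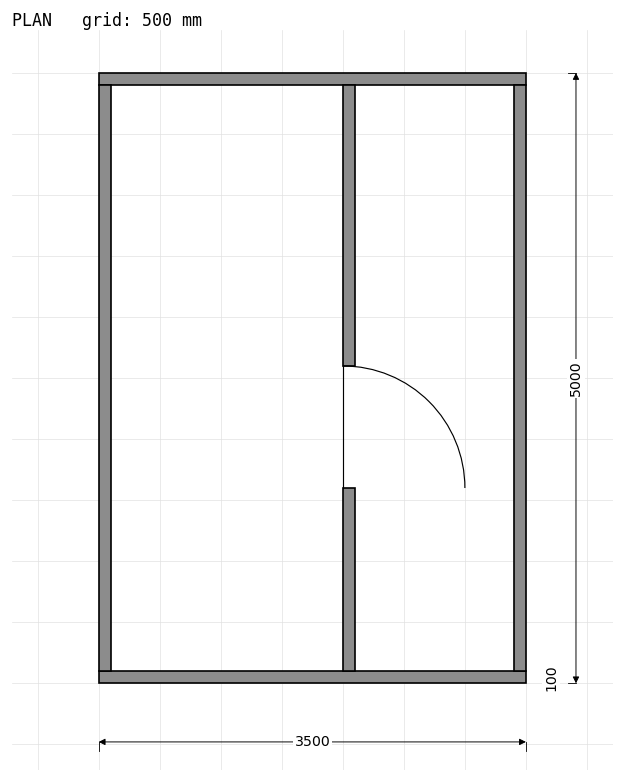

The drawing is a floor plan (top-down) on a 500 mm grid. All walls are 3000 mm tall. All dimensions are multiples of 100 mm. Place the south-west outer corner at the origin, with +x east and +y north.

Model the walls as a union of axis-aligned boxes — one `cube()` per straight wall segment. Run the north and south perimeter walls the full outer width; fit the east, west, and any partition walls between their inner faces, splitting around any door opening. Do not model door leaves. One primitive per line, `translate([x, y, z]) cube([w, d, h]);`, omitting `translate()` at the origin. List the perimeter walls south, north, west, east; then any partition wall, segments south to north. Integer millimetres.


cube([3500, 100, 3000]);
translate([0, 4900, 0]) cube([3500, 100, 3000]);
translate([0, 100, 0]) cube([100, 4800, 3000]);
translate([3400, 100, 0]) cube([100, 4800, 3000]);
translate([2000, 100, 0]) cube([100, 1500, 3000]);
translate([2000, 2600, 0]) cube([100, 2300, 3000]);
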